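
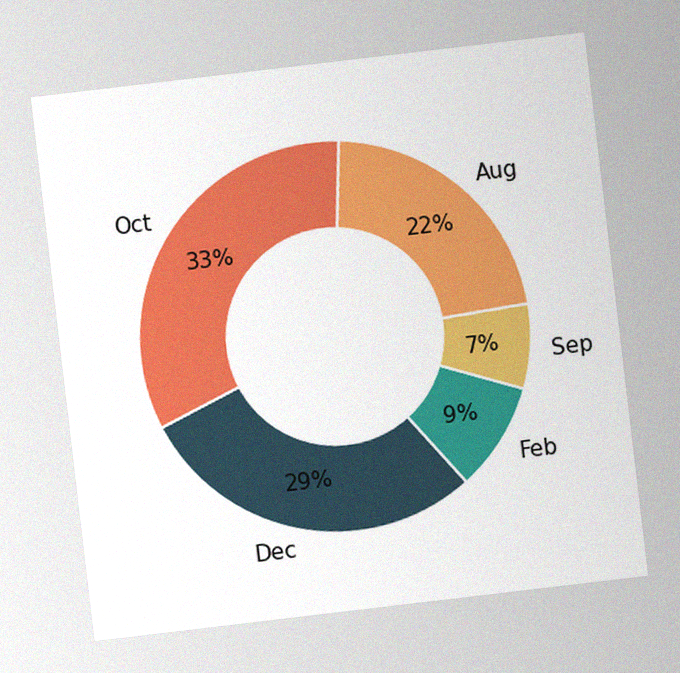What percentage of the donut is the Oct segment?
The chart is tilted about 7° counter-clockwise, with some photo noise. The Oct segment takes up 33% of the ring.

33%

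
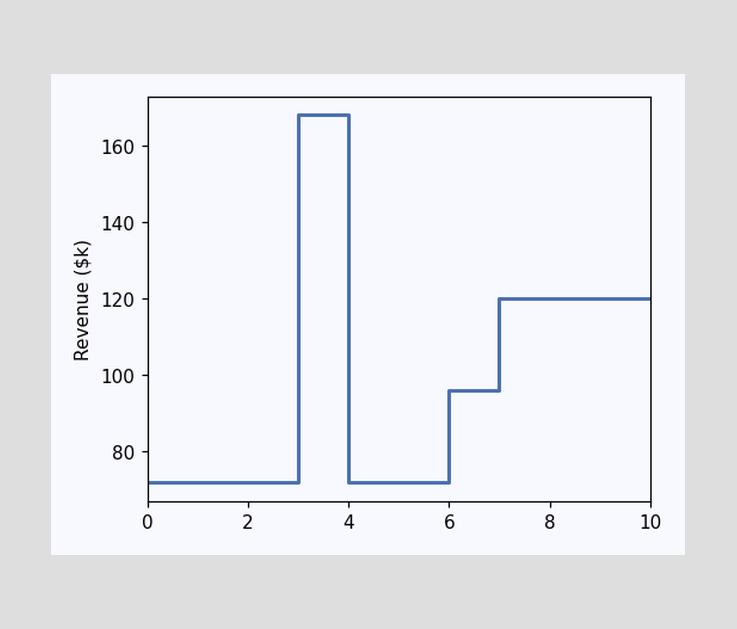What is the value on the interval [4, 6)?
On [4, 6) the step sits at $72k.

$72k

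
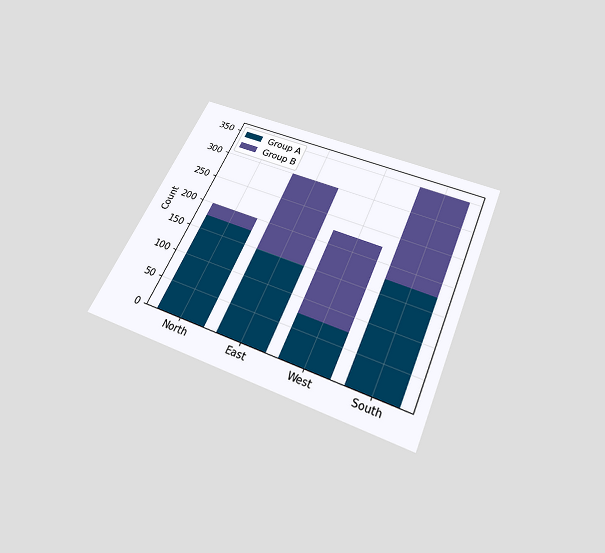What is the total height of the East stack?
300

The chart is tilted about 24° clockwise and viewed slightly from below. The East stack's top reaches 300 on the y-axis.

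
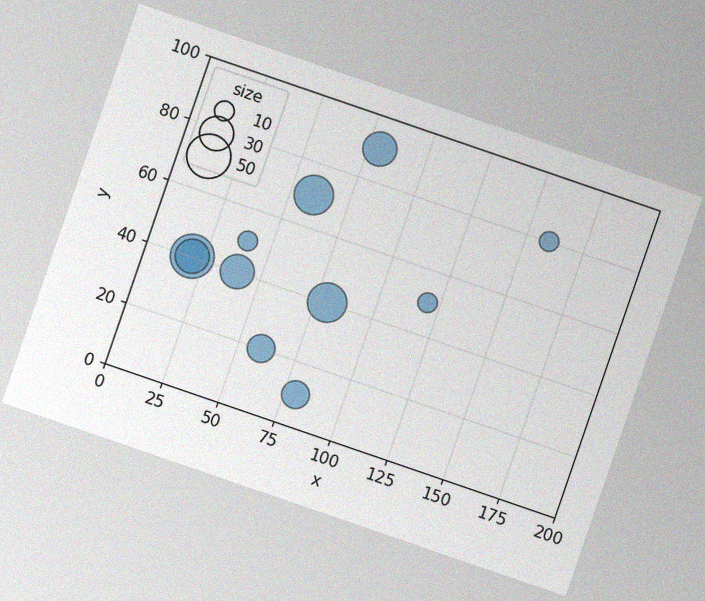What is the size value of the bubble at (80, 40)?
40

The chart is tilted about 19° clockwise, with some photo noise. Matching the bubble at (80, 40) against the size legend gives 40.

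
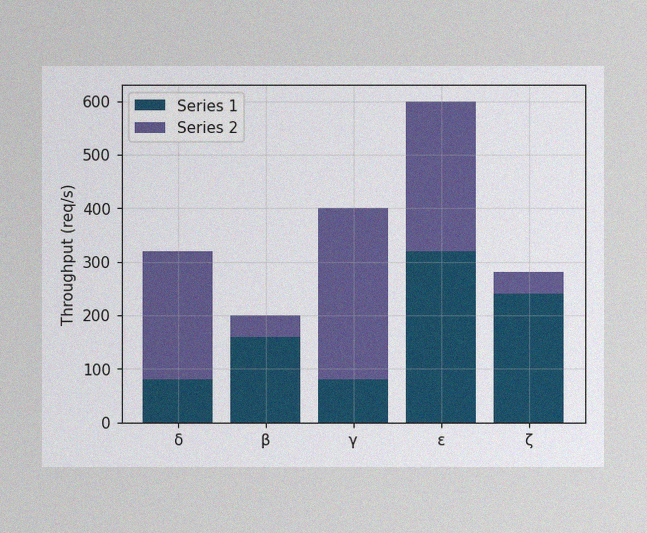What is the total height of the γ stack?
400req/s

The image has some photo noise and uneven lighting. The γ stack's top reaches 400req/s on the y-axis.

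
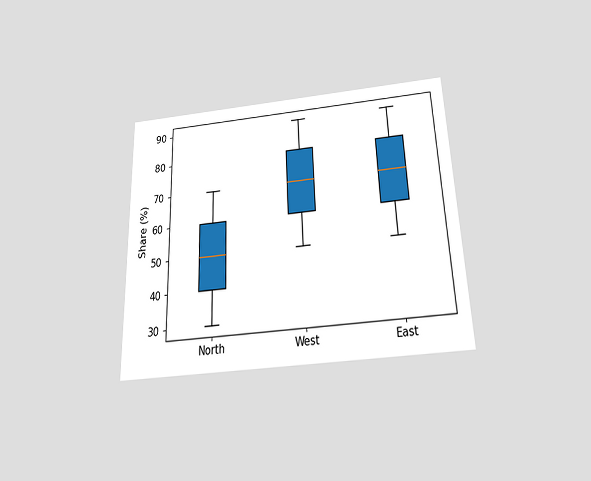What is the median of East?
The chart is tilted about 2° counter-clockwise and viewed slightly from below. The median line in the East box sits at 70%.

70%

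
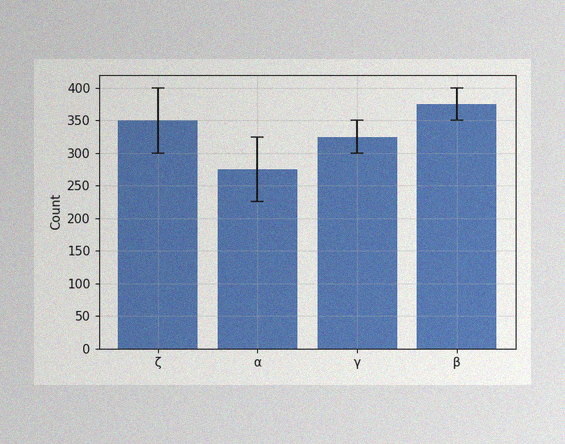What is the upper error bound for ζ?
400

The image has some photo noise and uneven lighting. The ζ bar's upper whisker reaches 400.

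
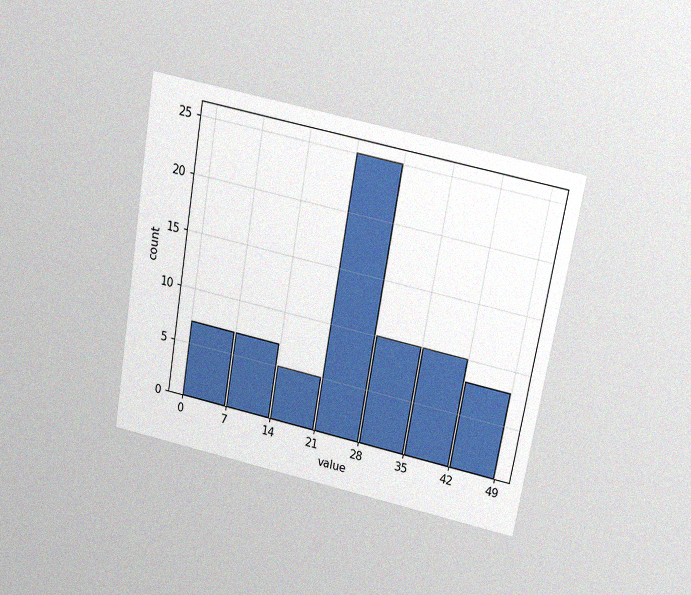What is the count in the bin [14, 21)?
5

The chart is tilted about 10° clockwise and viewed slightly from above, with some photo noise. The [14, 21) bin has height 5.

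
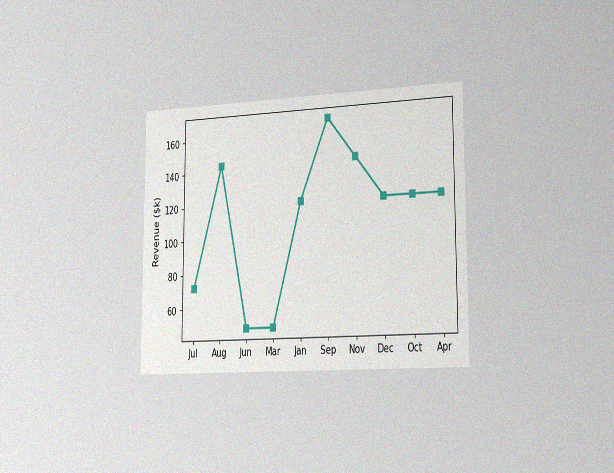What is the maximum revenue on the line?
$168k

The chart is viewed slightly from the right, with some photo noise. The highest point is at Sep, and reading across to the y-axis gives $168k.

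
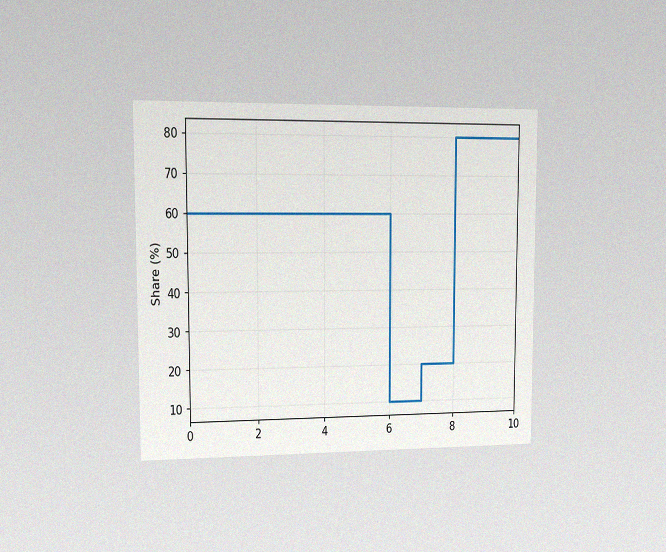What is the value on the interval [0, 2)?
The chart is viewed at a slight angle, with some photo noise. On [0, 2) the step sits at 60%.

60%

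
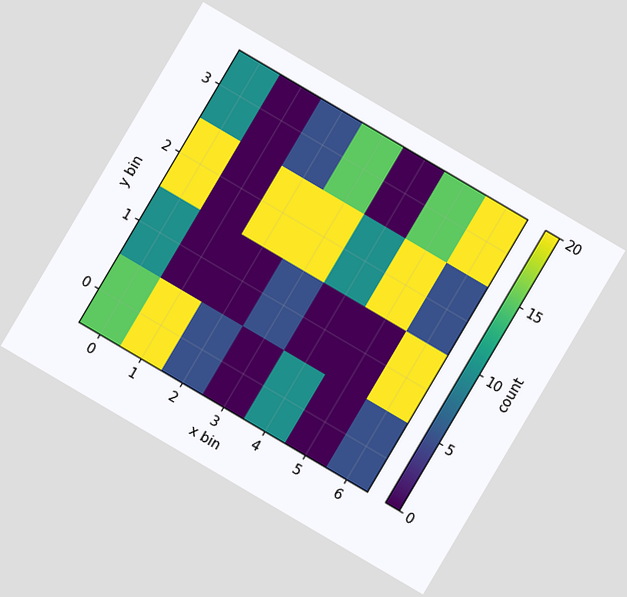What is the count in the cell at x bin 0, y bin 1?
The chart is tilted about 30° clockwise. Matching the cell (0, 1) against the colorbar gives 10.

10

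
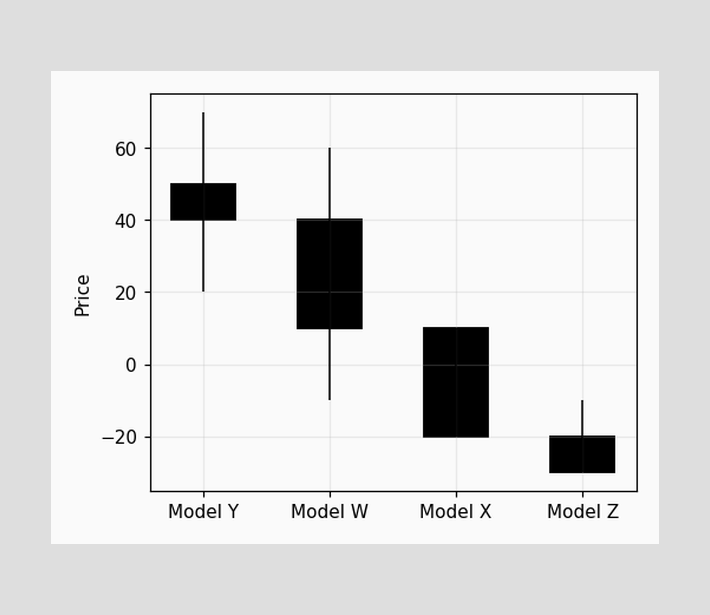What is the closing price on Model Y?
The Model Y candle closes at 40.

40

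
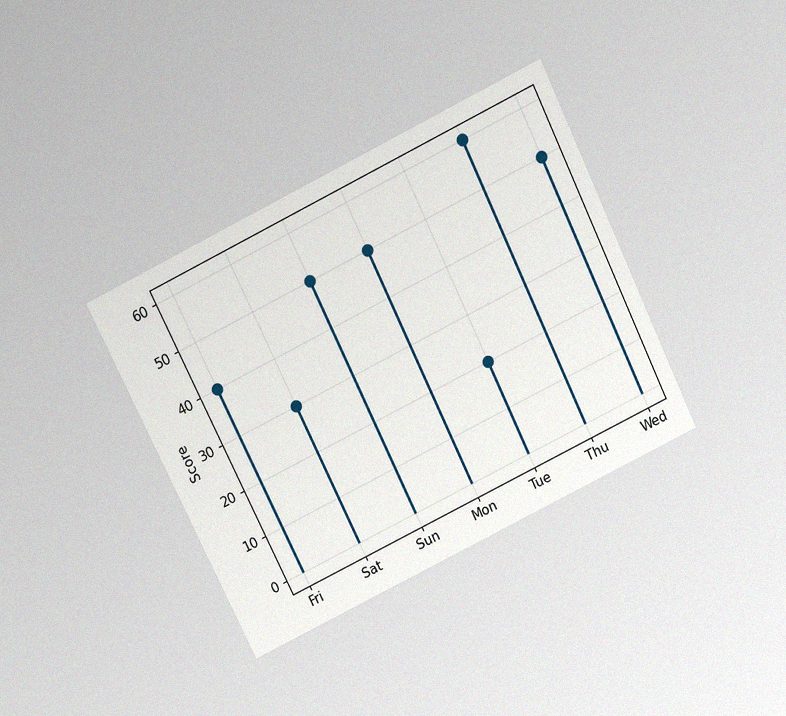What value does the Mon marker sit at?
The chart is tilted about 26° counter-clockwise and viewed slightly from above, with some photo noise. The Mon marker sits at 50.

50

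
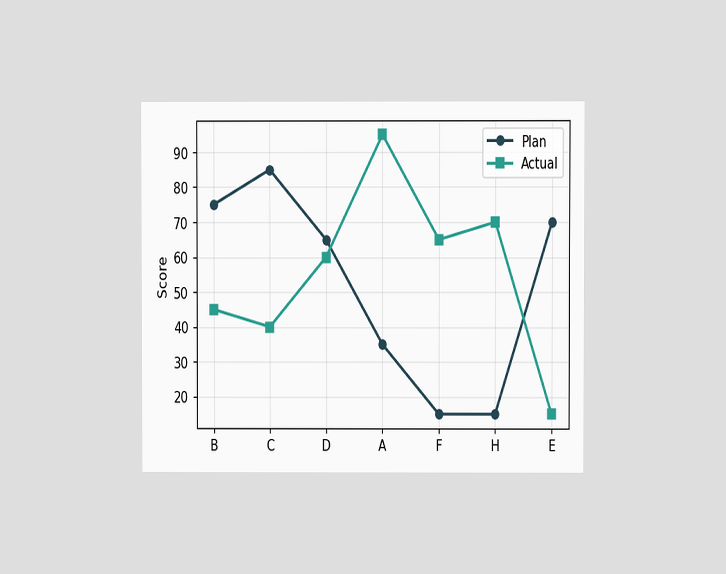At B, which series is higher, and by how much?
Plan, by 30

The chart is viewed at a slight angle. At B, Plan sits above the other line by 30.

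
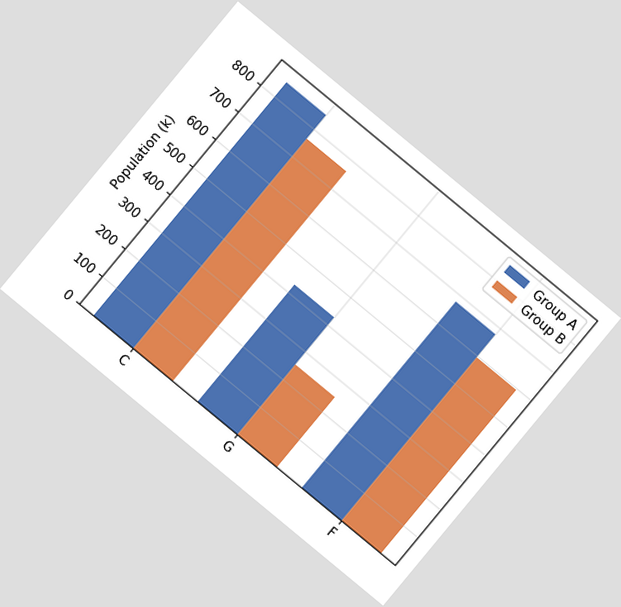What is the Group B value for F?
595k

The chart is tilted about 40° clockwise. The Group B bar at F reaches 595k on the y-axis.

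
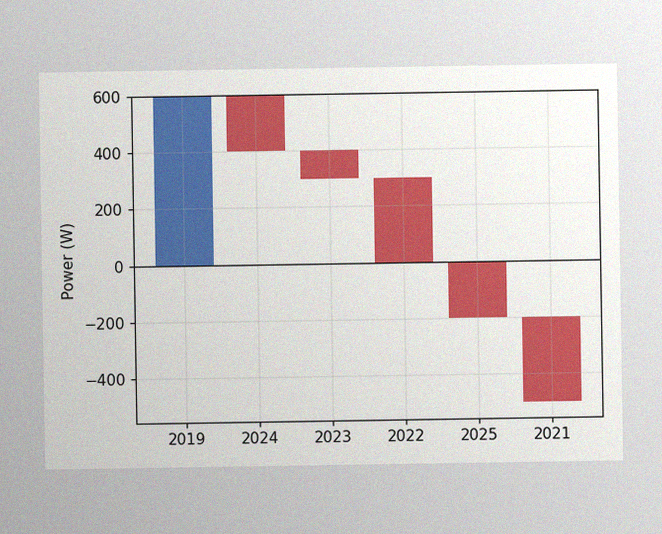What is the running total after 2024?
The image has some photo noise and uneven lighting. After 2024 the running total reaches 400W.

400W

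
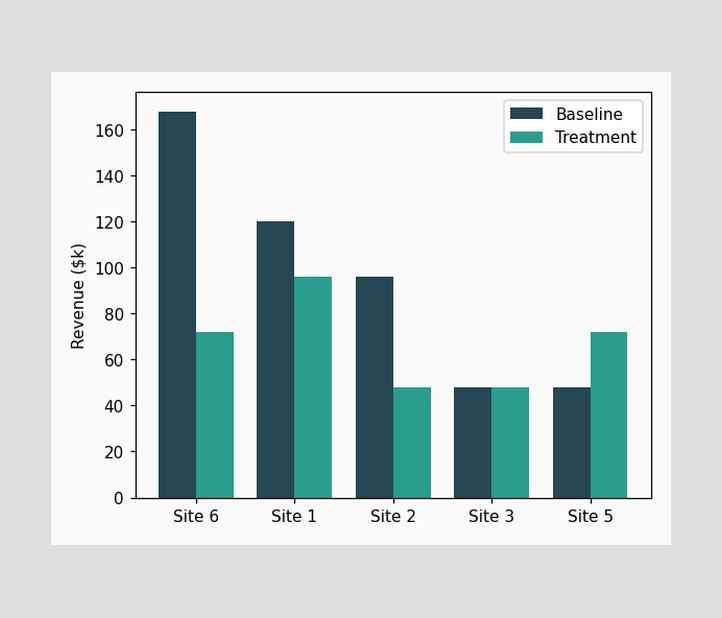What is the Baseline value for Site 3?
The Baseline bar at Site 3 reaches $48k on the y-axis.

$48k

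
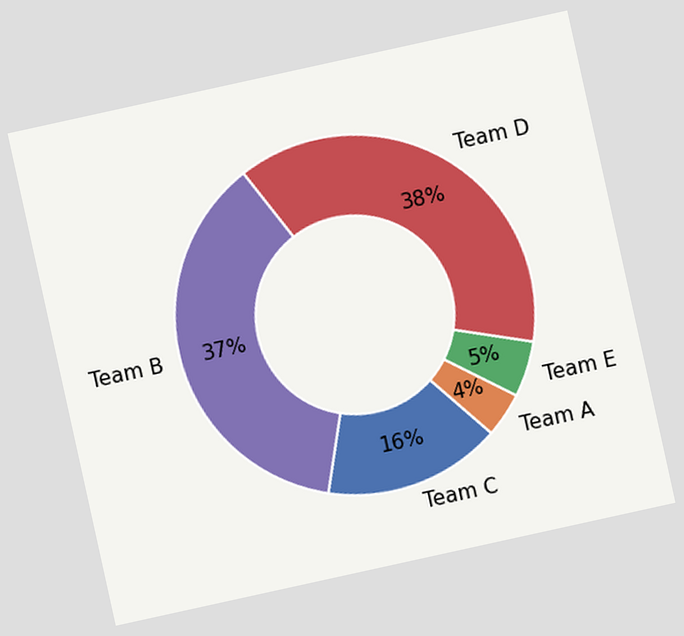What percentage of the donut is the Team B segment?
37%

The chart is tilted about 12° counter-clockwise. The Team B segment takes up 37% of the ring.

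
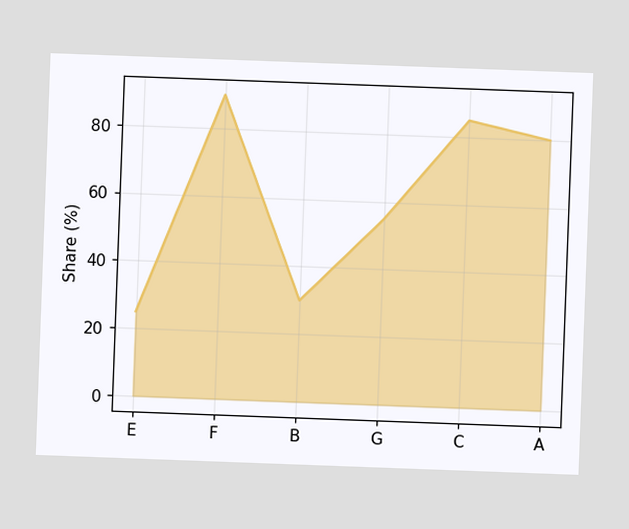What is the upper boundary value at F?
90%

The chart is tilted about 2° clockwise. At F the upper boundary is at 90%.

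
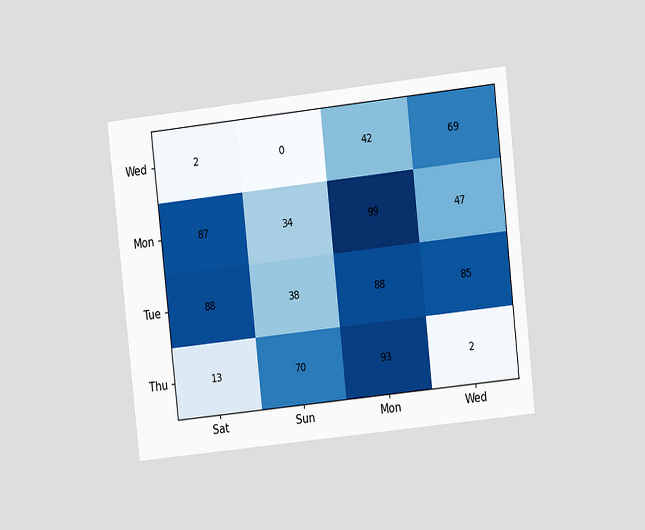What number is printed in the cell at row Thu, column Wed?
2

The chart is tilted about 6° counter-clockwise and viewed at a slight angle. The (Thu, Wed) cell reads 2.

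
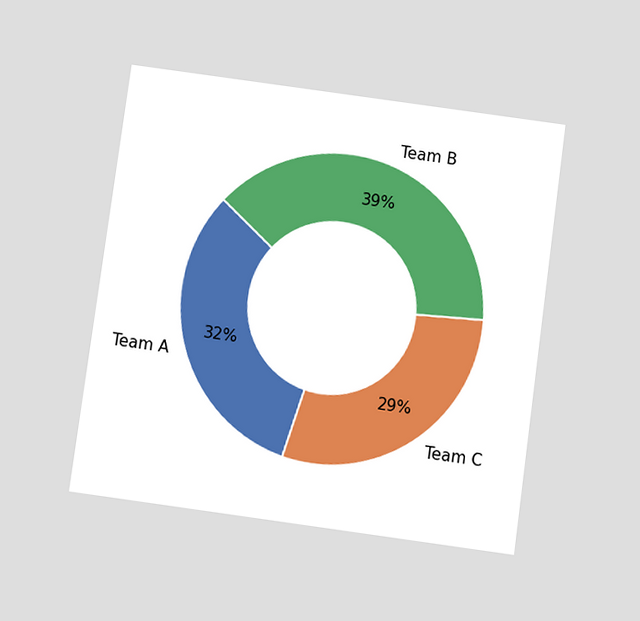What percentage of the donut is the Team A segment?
The chart is tilted about 8° clockwise and viewed slightly from below. The Team A segment takes up 32% of the ring.

32%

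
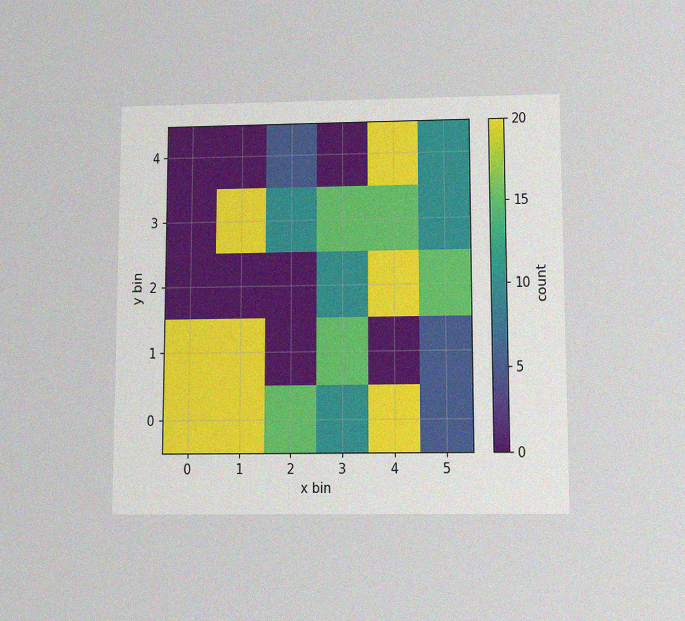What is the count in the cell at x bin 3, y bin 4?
The chart is viewed slightly from below, with some photo noise. Matching the cell (3, 4) against the colorbar gives 0.

0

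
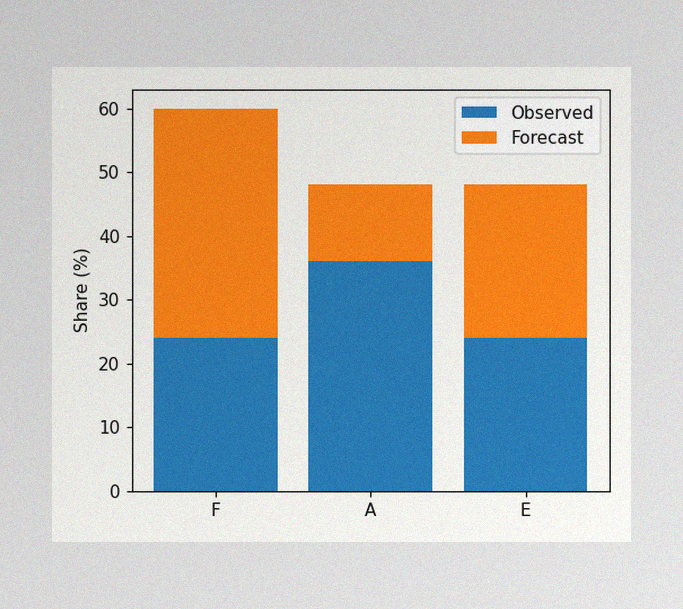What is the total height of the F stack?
60%

The image has some photo noise and uneven lighting. The F stack's top reaches 60% on the y-axis.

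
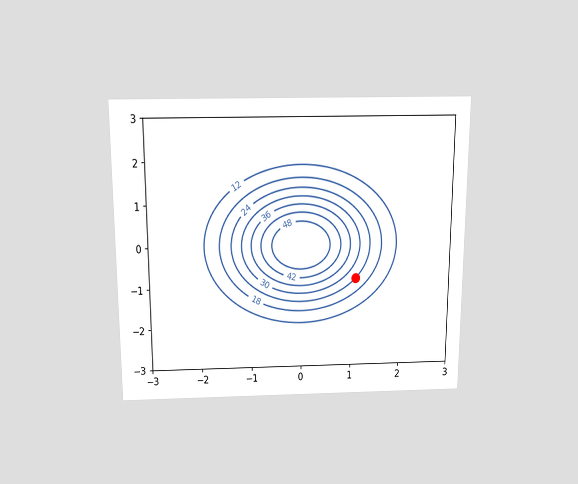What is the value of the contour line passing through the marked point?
24

The chart is viewed slightly from above. The marked point sits on the contour labelled 24.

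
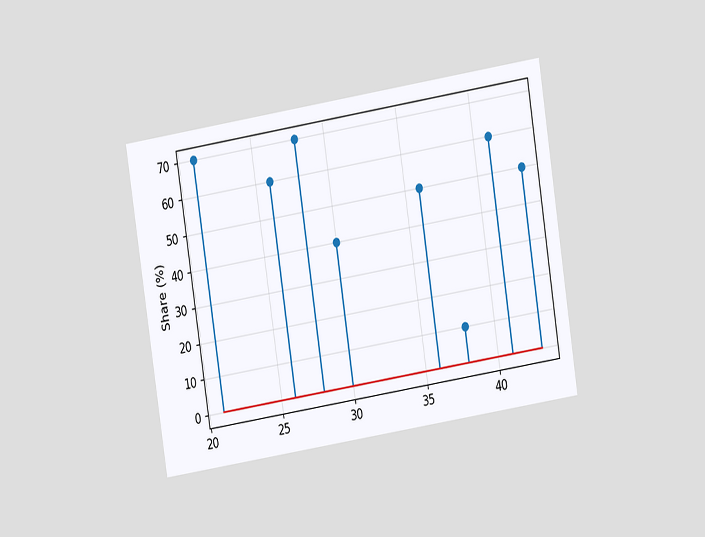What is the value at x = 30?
40%

The chart is tilted about 9° counter-clockwise and viewed at a slight angle. The stem at x=30 reaches 40%.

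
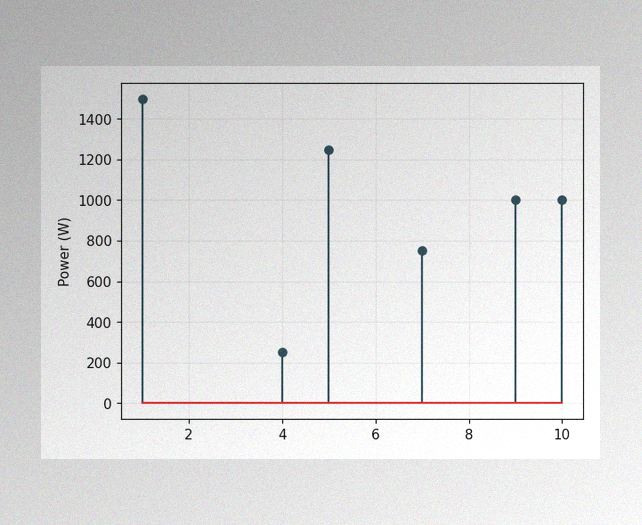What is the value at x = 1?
The image has some photo noise and uneven lighting. The stem at x=1 reaches 1500W.

1500W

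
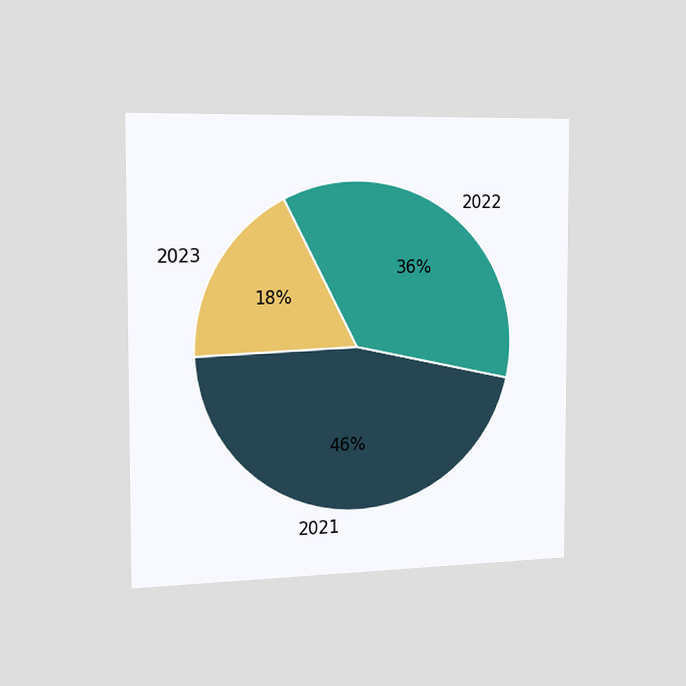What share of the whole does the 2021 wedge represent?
46%

The chart is viewed slightly from the left. The 2021 slice takes up 46% of the pie.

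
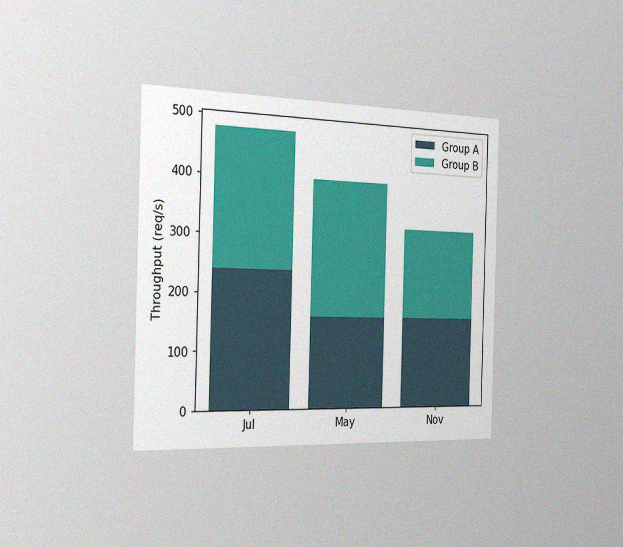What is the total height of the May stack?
The chart is viewed slightly from the left, with some photo noise. The May stack's top reaches 400req/s on the y-axis.

400req/s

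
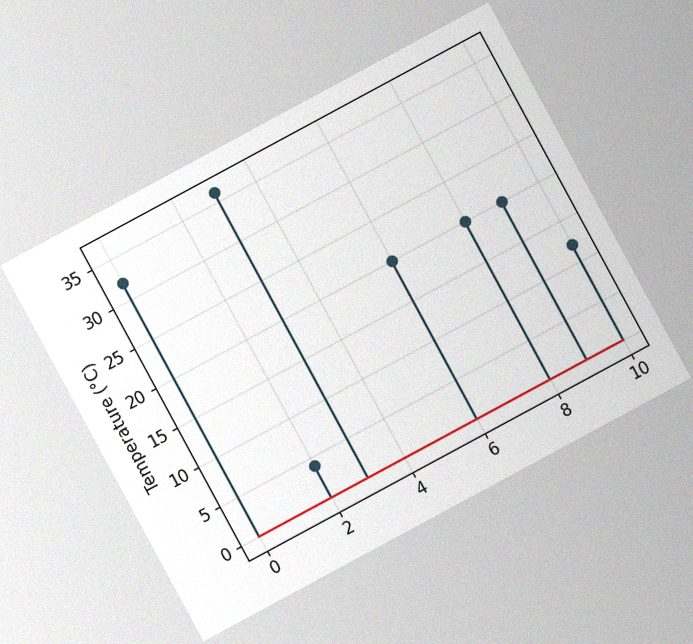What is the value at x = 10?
12°C

The chart is tilted about 28° counter-clockwise, with some photo noise. The stem at x=10 reaches 12°C.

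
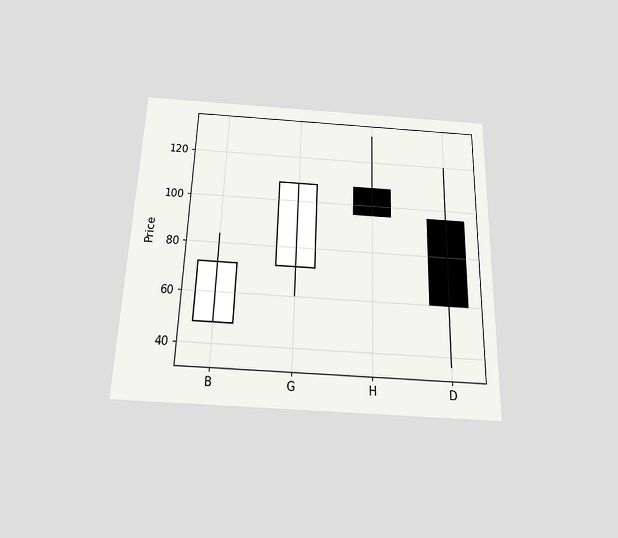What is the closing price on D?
The chart is viewed slightly from below. The D candle closes at 60.

60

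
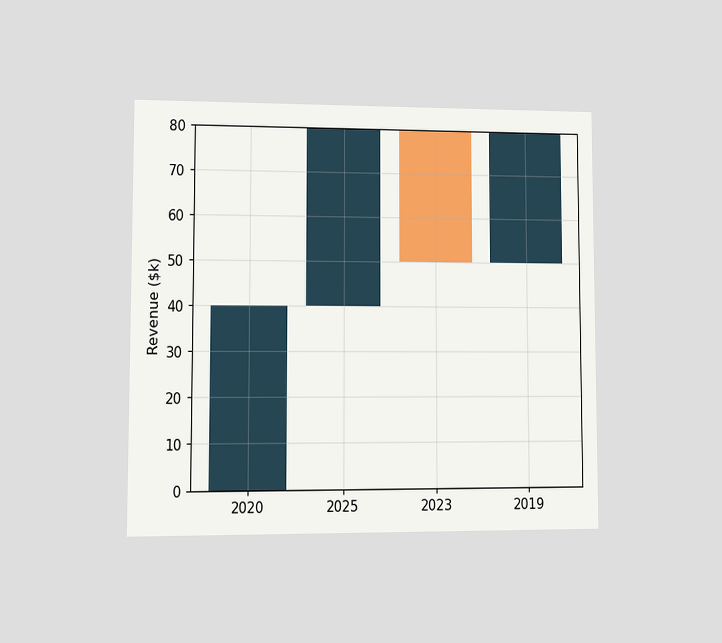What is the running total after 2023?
The chart is viewed at a slight angle. After 2023 the running total reaches $50k.

$50k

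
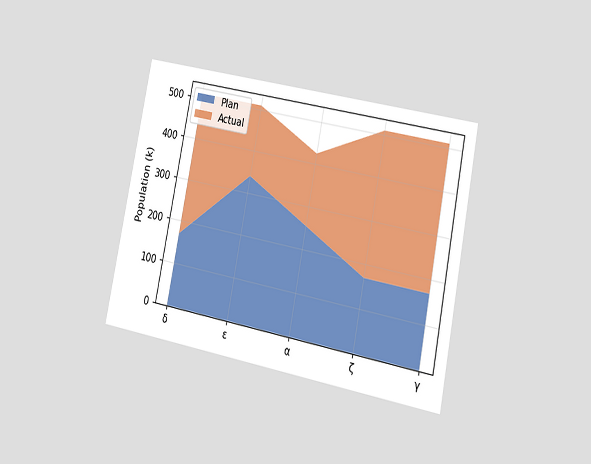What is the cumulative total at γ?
510k

The chart is tilted about 11° clockwise and viewed at a slight angle. The stacked total at γ reaches 510k.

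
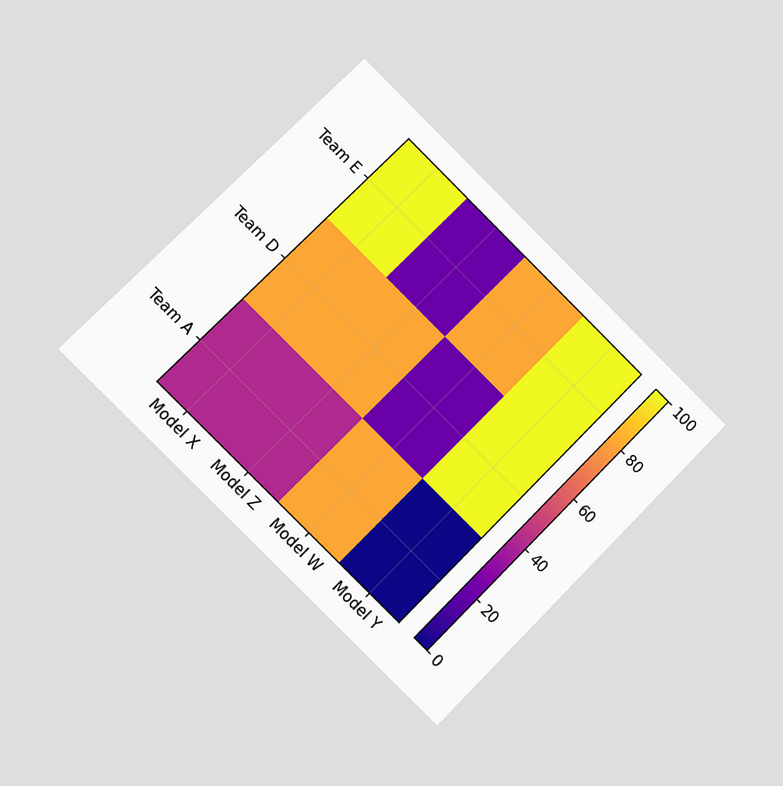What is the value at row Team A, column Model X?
The chart is tilted about 45° clockwise and viewed at a slight angle. Matching cell (Team A, Model X) against the colorbar gives 40.

40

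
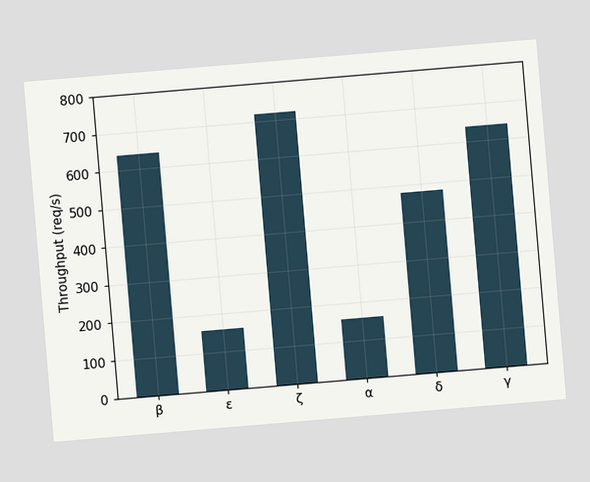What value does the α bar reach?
160req/s

The chart is tilted about 5° counter-clockwise. Reading along the chart's y-axis, the α bar reaches 160req/s.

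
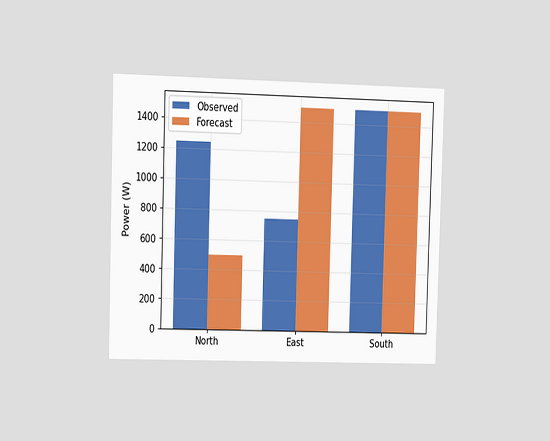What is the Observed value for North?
1250W

The chart is viewed slightly from the left. The Observed bar at North reaches 1250W on the y-axis.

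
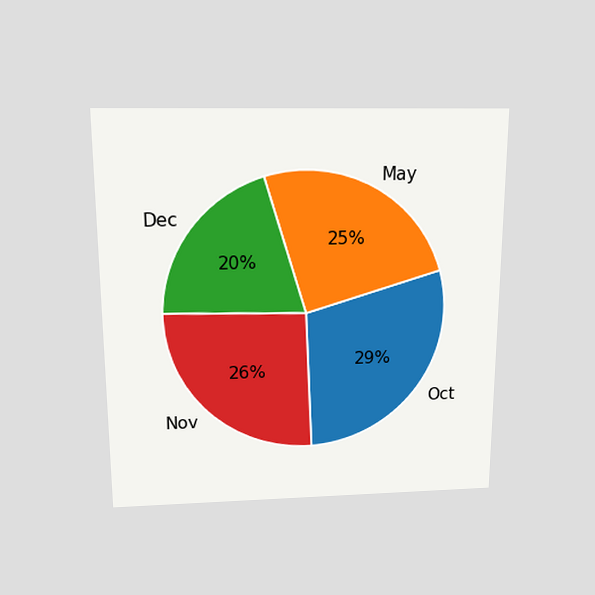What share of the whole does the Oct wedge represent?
29%

The chart is viewed slightly from above. The Oct slice takes up 29% of the pie.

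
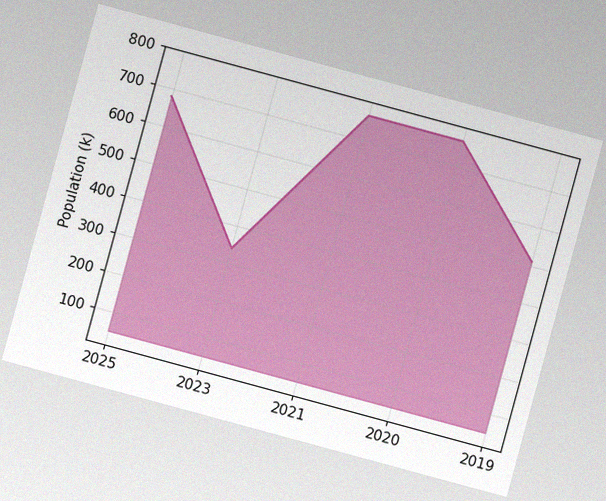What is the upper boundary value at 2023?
The chart is tilted about 15° clockwise, with some photo noise. At 2023 the upper boundary is at 340k.

340k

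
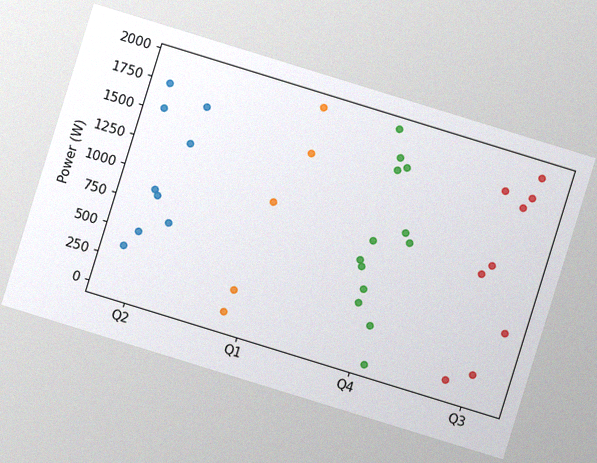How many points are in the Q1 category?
The chart is tilted about 17° clockwise, with some photo noise. Counting the markers in the Q1 column gives 5.

5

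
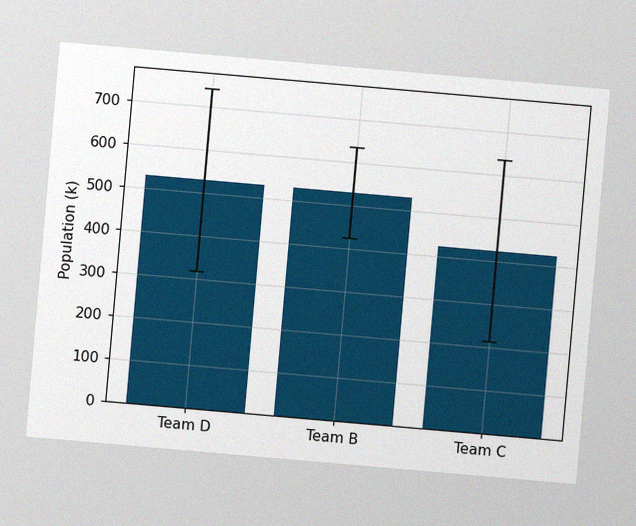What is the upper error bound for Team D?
742k

The chart is tilted about 5° clockwise, with some photo noise. The Team D bar's upper whisker reaches 742k.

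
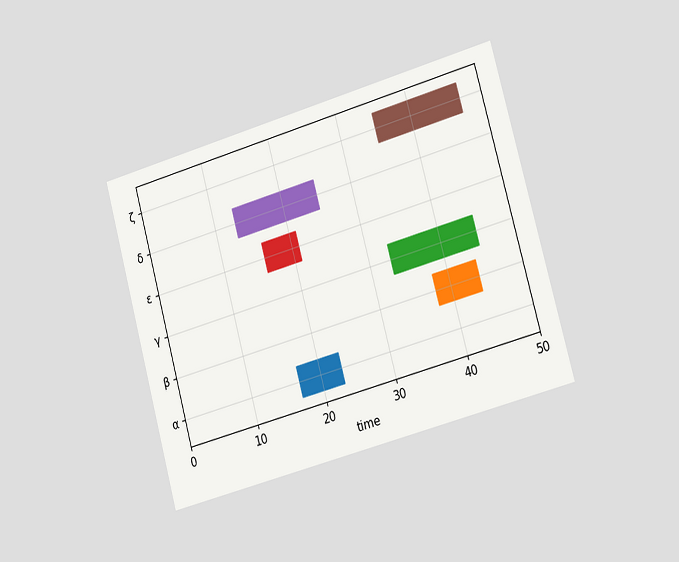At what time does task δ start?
The chart is tilted about 16° counter-clockwise and viewed slightly from the right. The δ bar begins at t=13.

13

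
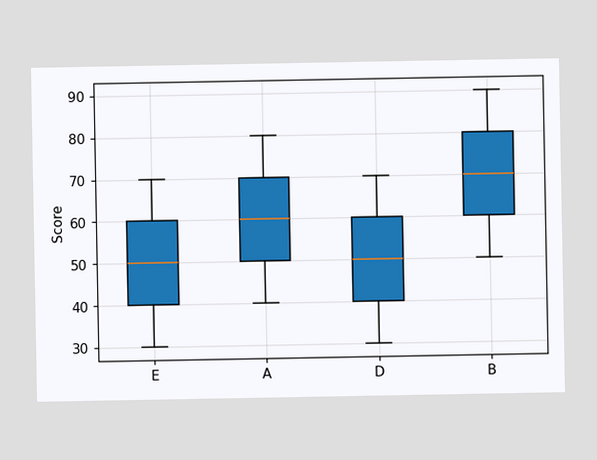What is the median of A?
60

The median line in the A box sits at 60.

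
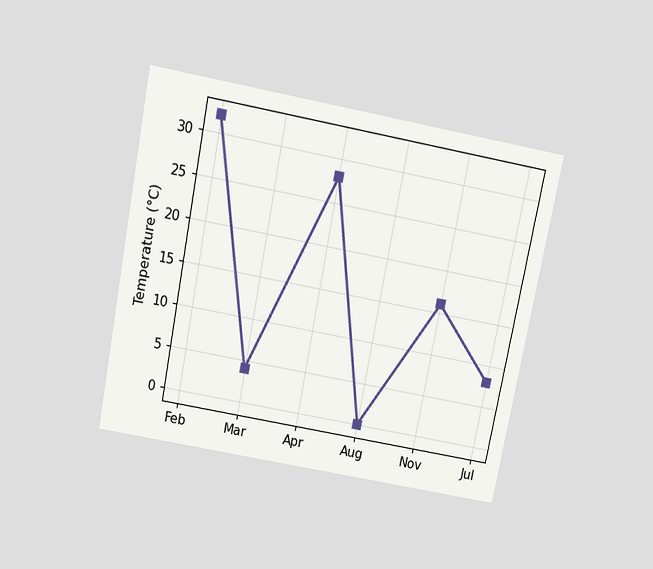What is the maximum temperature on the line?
32°C

The chart is tilted about 11° clockwise and viewed slightly from above. The highest point is at Feb, and reading across to the y-axis gives 32°C.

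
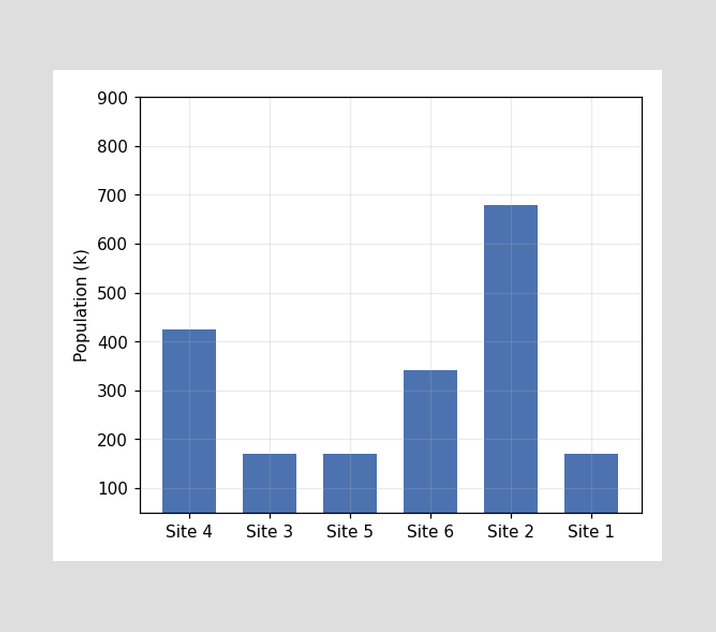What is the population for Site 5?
Reading along the chart's y-axis, the Site 5 bar reaches 170k.

170k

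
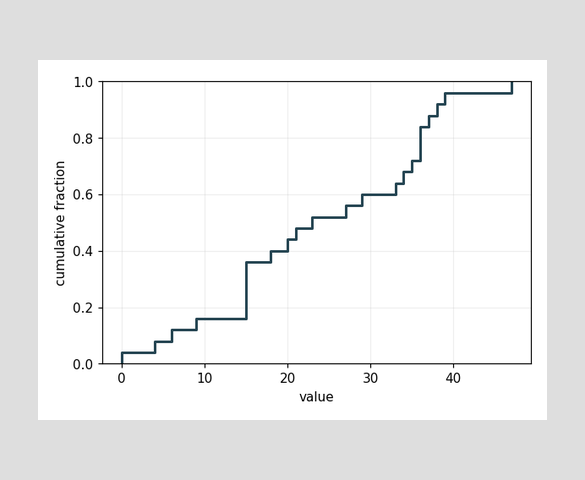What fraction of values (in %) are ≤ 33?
At x=33 the ECDF step is at 64%.

64%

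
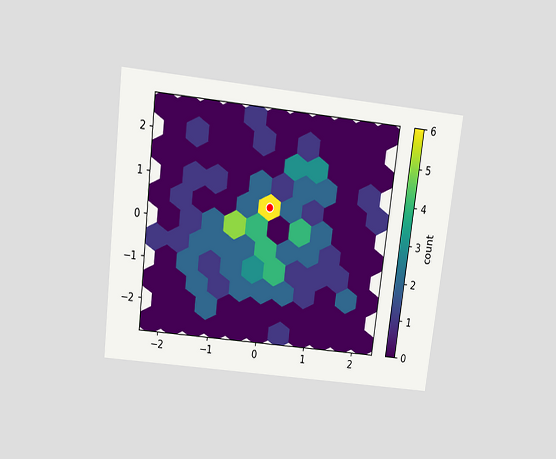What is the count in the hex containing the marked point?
The chart is tilted about 7° clockwise and viewed slightly from above. The marked hex reads 6 on the colorbar.

6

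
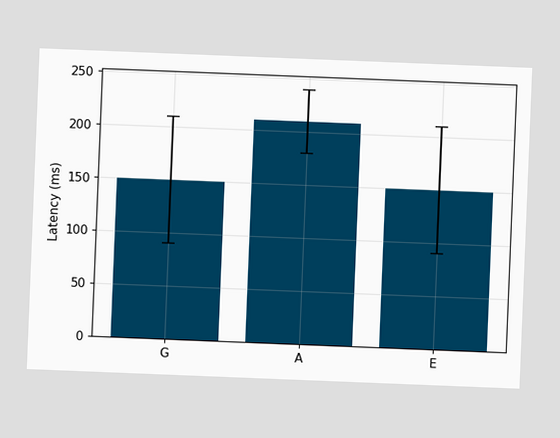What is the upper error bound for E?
The chart is tilted about 2° clockwise. The E bar's upper whisker reaches 210ms.

210ms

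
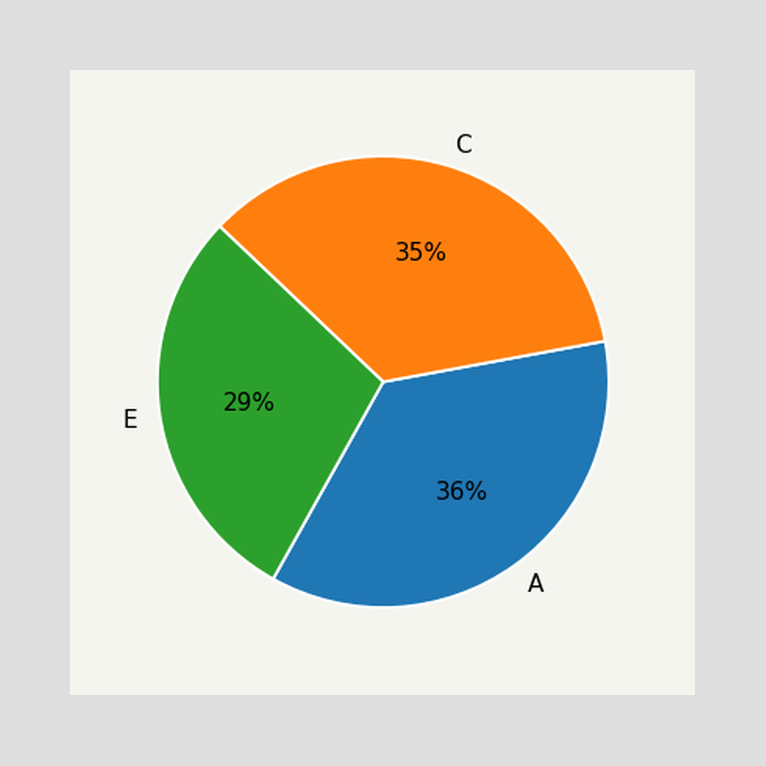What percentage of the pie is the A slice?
36%

The A slice takes up 36% of the pie.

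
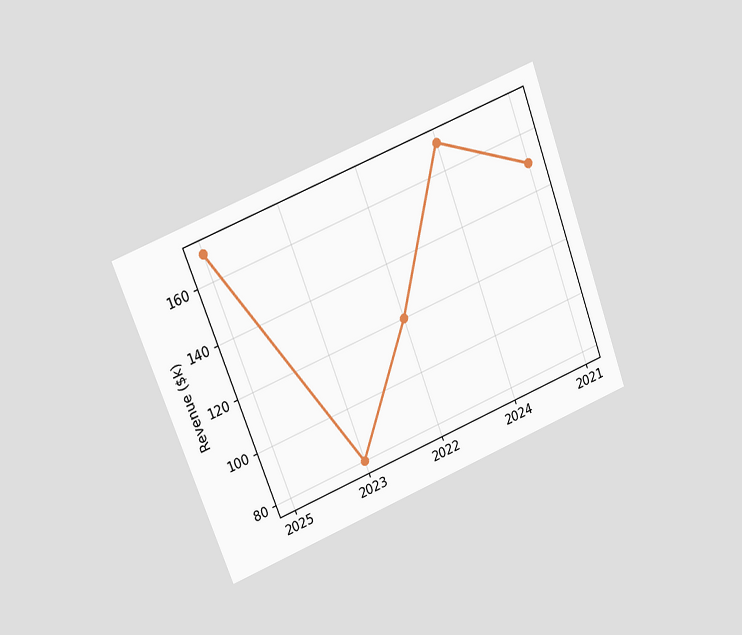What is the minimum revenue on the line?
The chart is tilted about 21° counter-clockwise and viewed at a slight angle. The lowest point is at 2023, and reading across to the y-axis gives $80k.

$80k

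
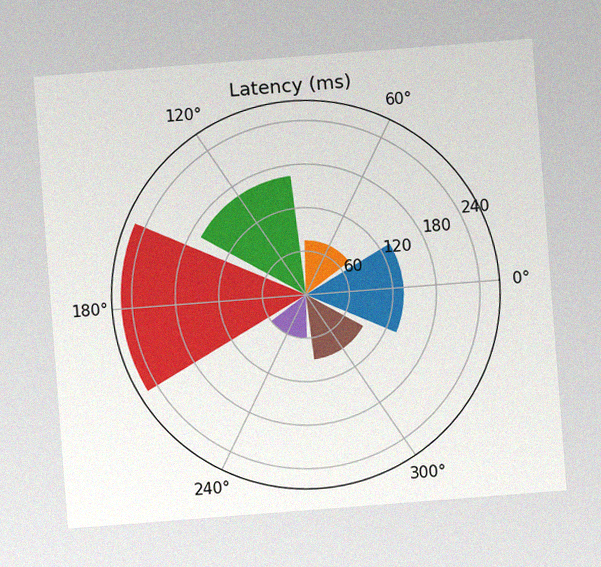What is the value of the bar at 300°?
The chart is tilted about 4° counter-clockwise, with some photo noise. The bar at 300° reaches 90ms on the radial axis.

90ms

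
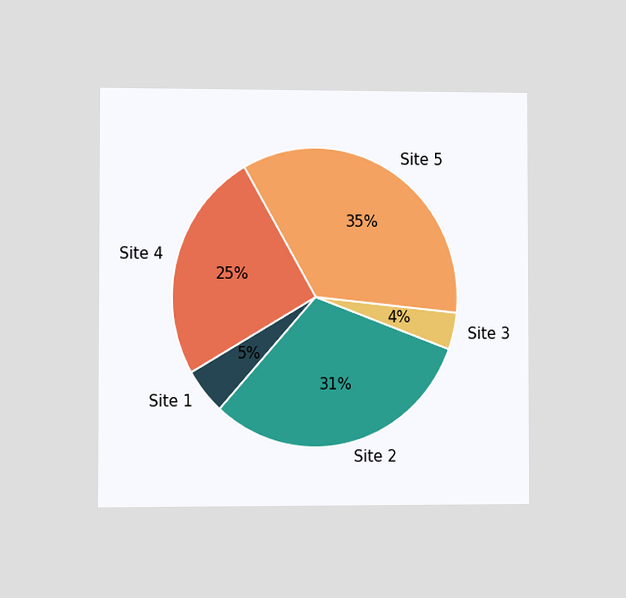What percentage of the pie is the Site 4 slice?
The chart is viewed slightly from the left. The Site 4 slice takes up 25% of the pie.

25%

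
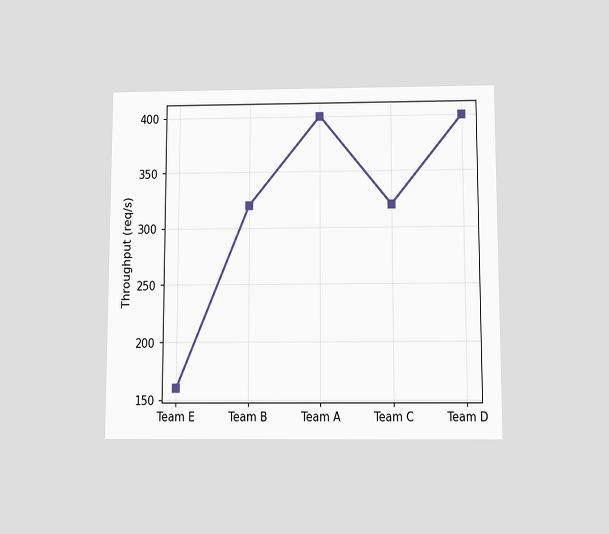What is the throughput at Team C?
The chart is viewed slightly from below. At Team C, the line is at 320req/s.

320req/s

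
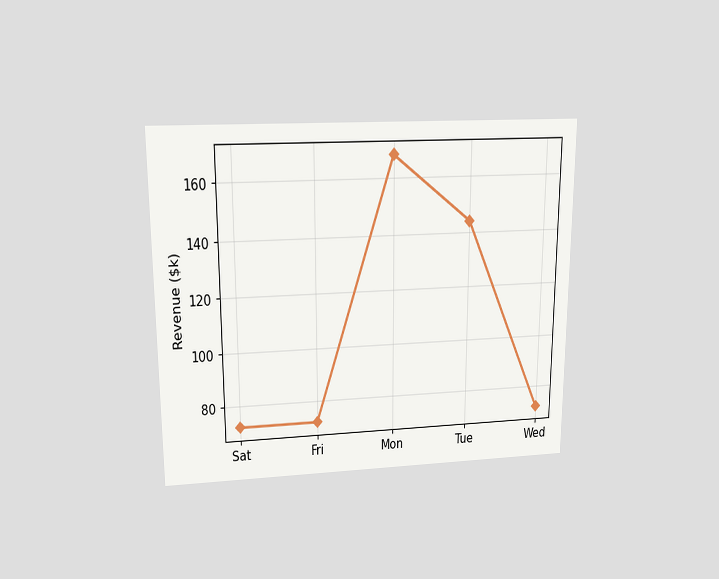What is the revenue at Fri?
$72k

The chart is viewed slightly from above. At Fri, the line is at $72k.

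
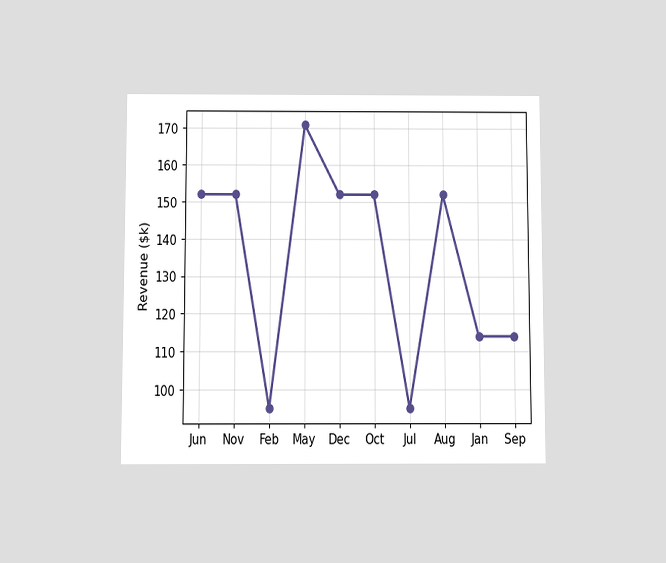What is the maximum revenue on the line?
The chart is viewed slightly from below. The highest point is at May, and reading across to the y-axis gives $171k.

$171k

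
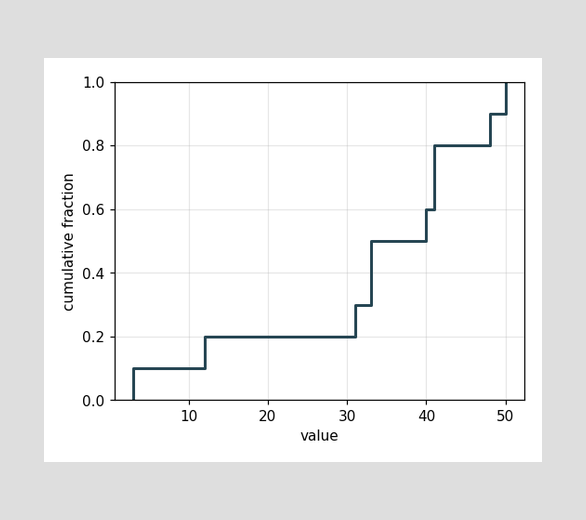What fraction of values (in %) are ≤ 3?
10%

At x=3 the ECDF step is at 10%.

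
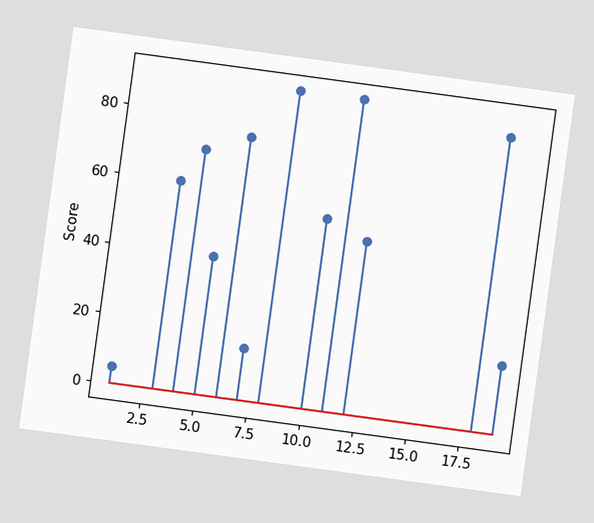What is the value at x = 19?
The chart is tilted about 8° clockwise. The stem at x=19 reaches 20.

20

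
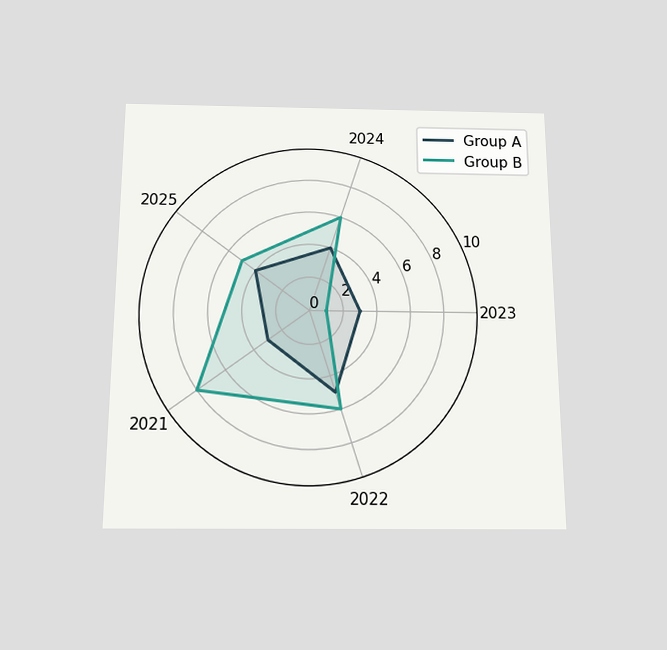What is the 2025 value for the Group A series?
The chart is viewed slightly from below. On the 2025 axis, Group A reaches 4.

4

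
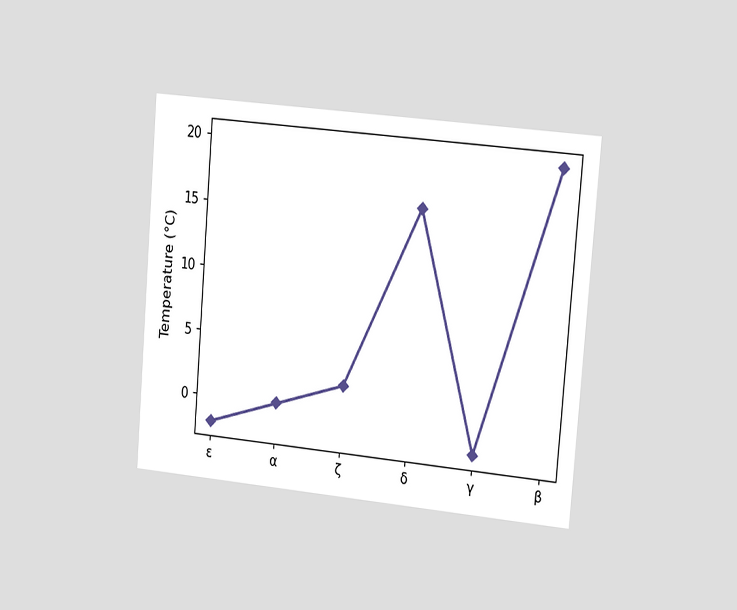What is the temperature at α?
0°C

The chart is tilted about 5° clockwise and viewed slightly from the right. At α, the line is at 0°C.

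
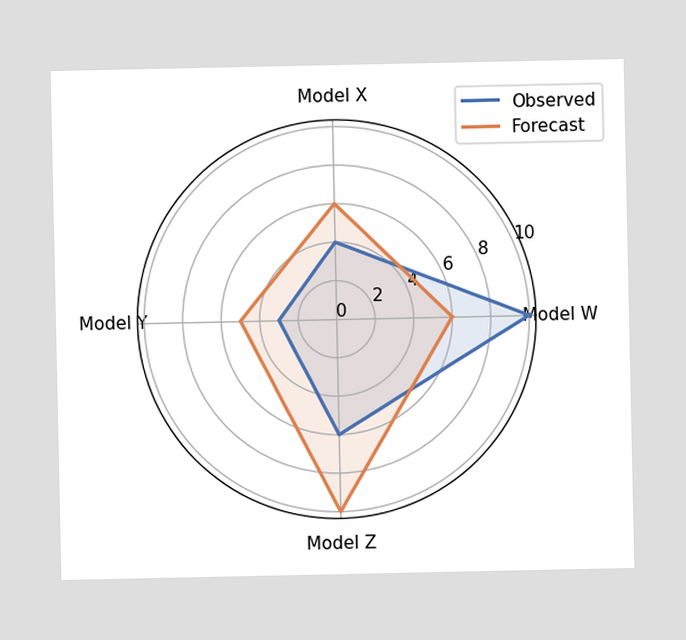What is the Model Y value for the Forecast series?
On the Model Y axis, Forecast reaches 5.

5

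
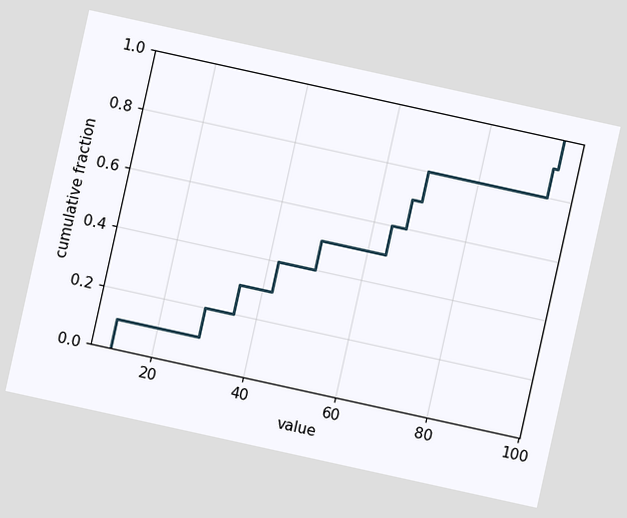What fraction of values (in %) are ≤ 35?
The chart is tilted about 12° clockwise. At x=35 the ECDF step is at 30%.

30%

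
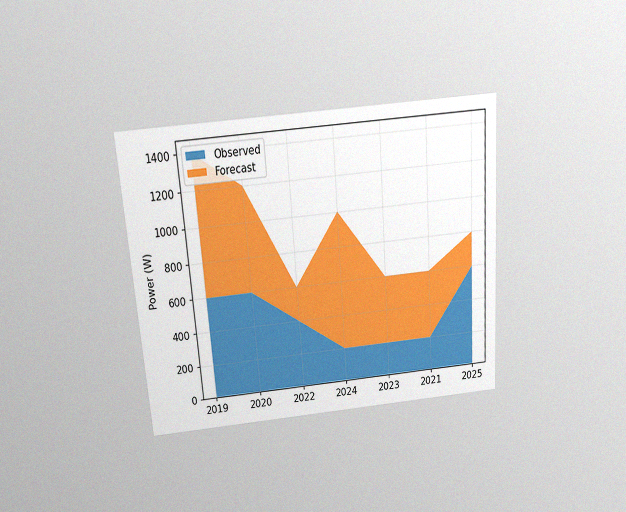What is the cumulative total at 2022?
600W

The chart is tilted about 4° counter-clockwise and viewed slightly from above, with some photo noise. The stacked total at 2022 reaches 600W.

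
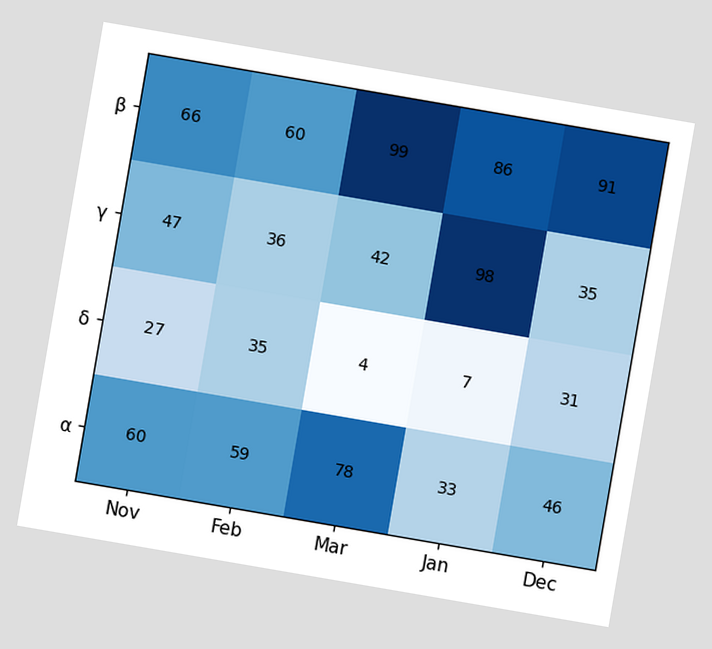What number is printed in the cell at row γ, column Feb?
The chart is tilted about 10° clockwise. The (γ, Feb) cell reads 36.

36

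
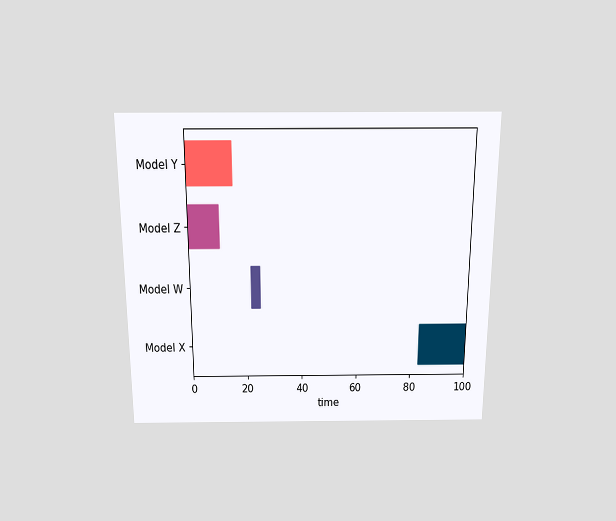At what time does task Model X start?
The chart is viewed slightly from above. The Model X bar begins at t=83.

83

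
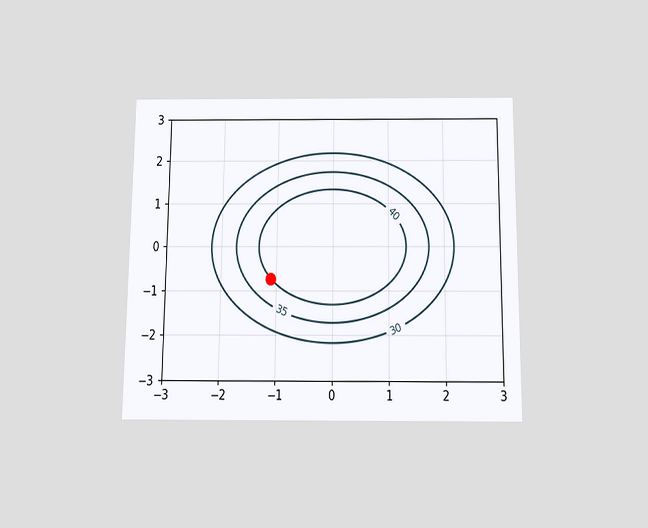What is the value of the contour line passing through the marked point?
40

The chart is viewed slightly from below. The marked point sits on the contour labelled 40.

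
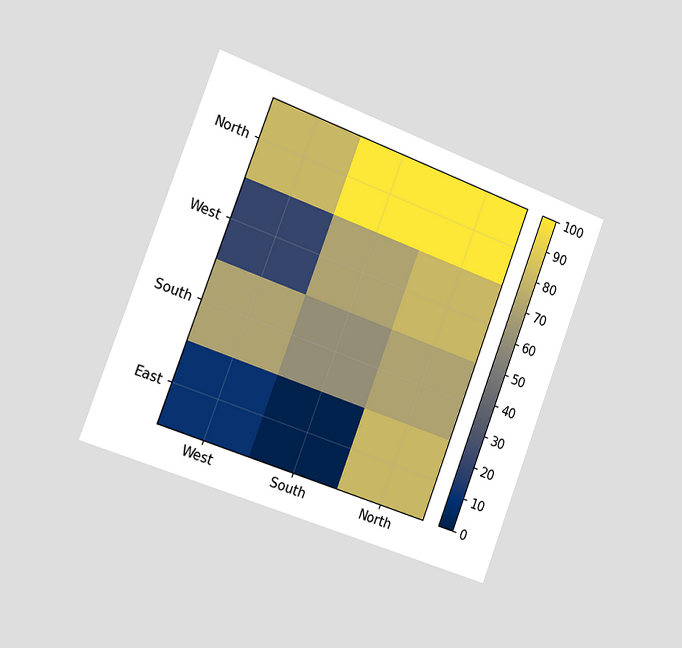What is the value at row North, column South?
The chart is tilted about 20° clockwise and viewed slightly from the left. Matching cell (North, South) against the colorbar gives 100.

100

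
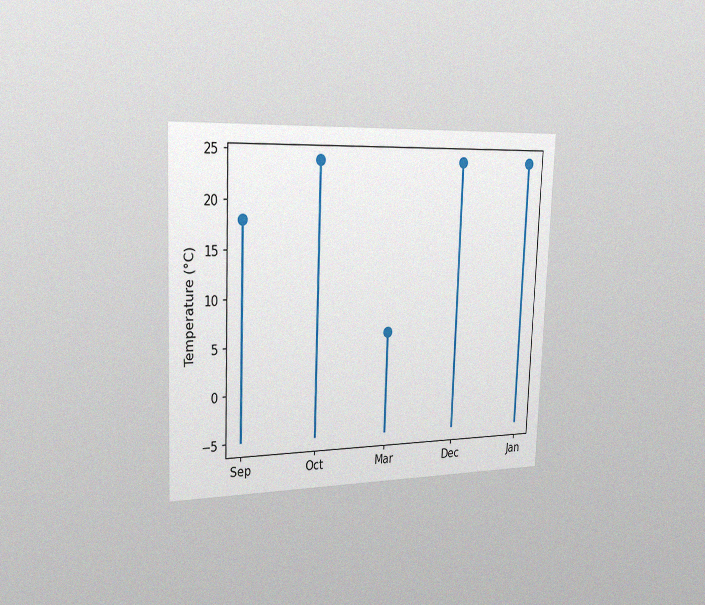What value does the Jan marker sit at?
24°C

The chart is tilted about 2° clockwise and viewed slightly from the left, with some photo noise. The Jan marker sits at 24°C.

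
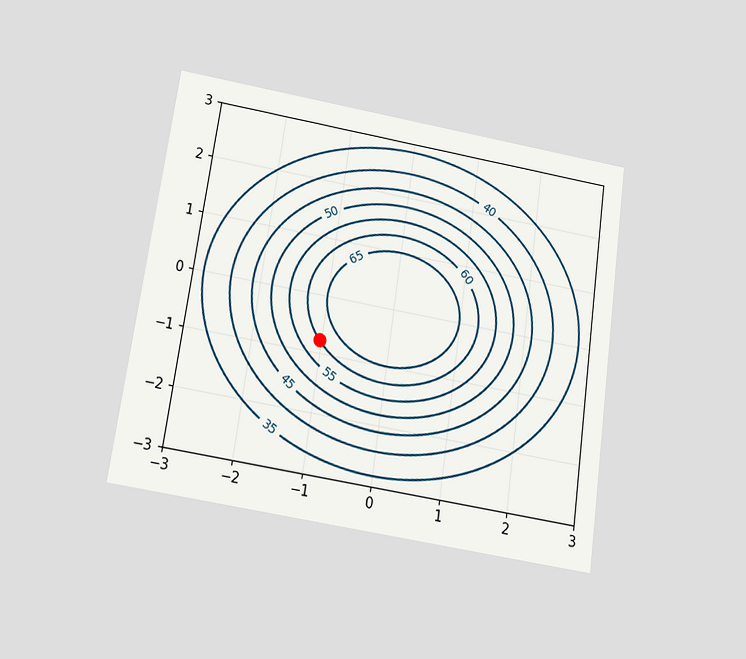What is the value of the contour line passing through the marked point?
The chart is tilted about 8° clockwise and viewed slightly from below. The marked point sits on the contour labelled 60.

60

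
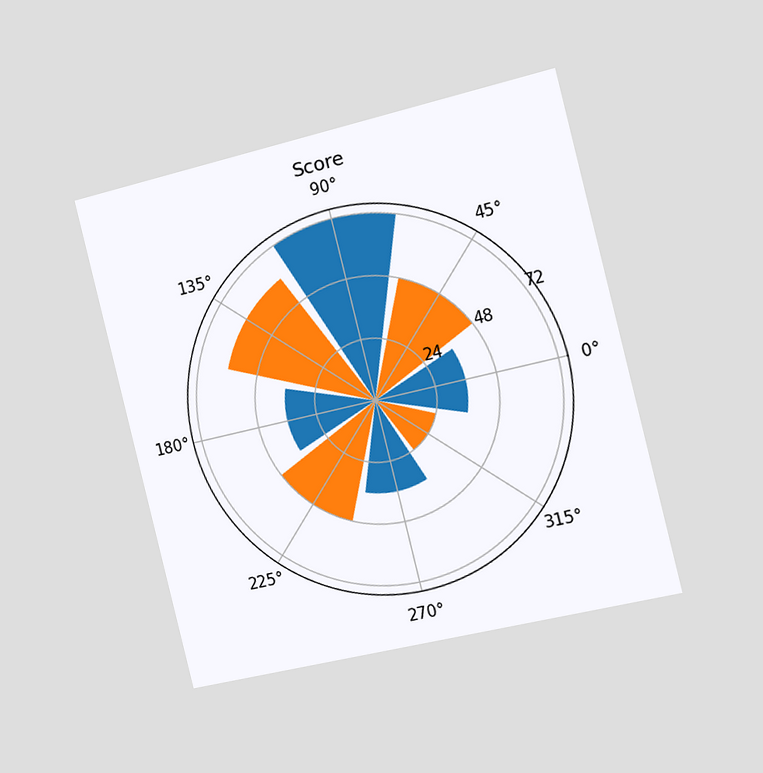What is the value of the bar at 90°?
72

The chart is tilted about 14° counter-clockwise and viewed slightly from the right. The bar at 90° reaches 72 on the radial axis.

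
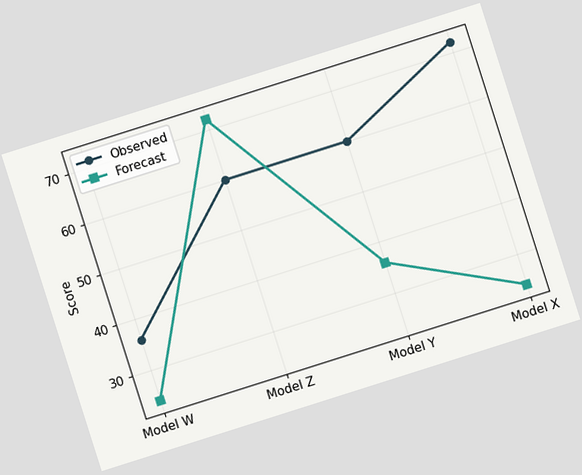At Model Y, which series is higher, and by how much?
Observed, by 24

The chart is tilted about 18° counter-clockwise. At Model Y, Observed sits above the other line by 24.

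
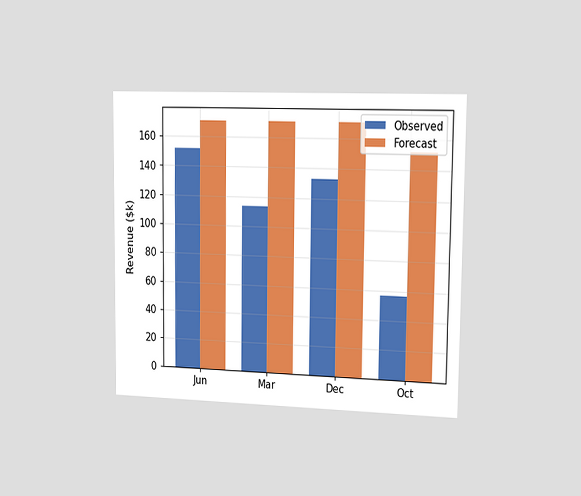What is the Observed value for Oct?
$57k

The chart is viewed slightly from the right. The Observed bar at Oct reaches $57k on the y-axis.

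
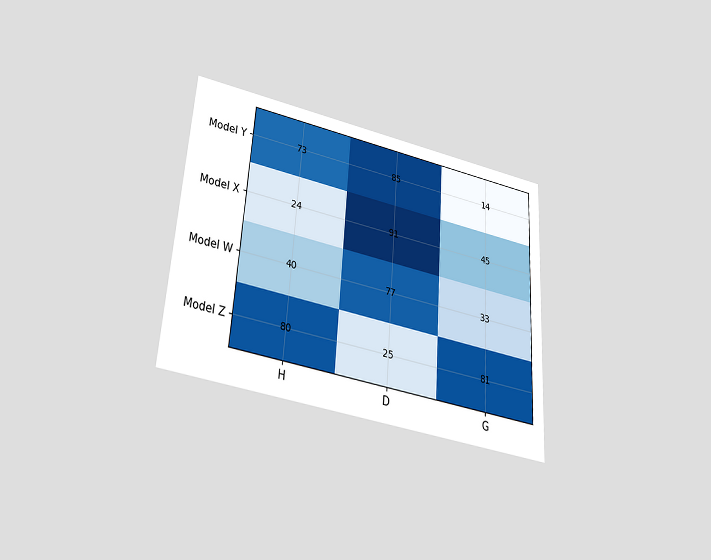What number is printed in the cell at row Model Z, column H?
80

The chart is tilted about 4° clockwise and viewed slightly from below. The (Model Z, H) cell reads 80.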